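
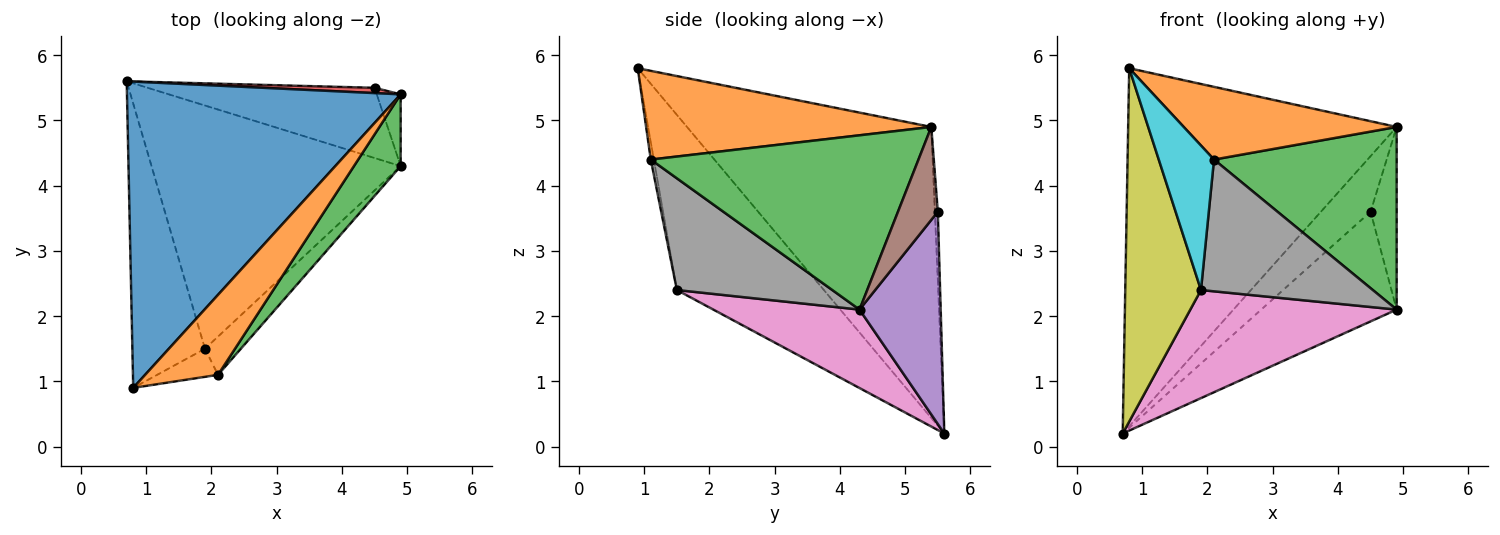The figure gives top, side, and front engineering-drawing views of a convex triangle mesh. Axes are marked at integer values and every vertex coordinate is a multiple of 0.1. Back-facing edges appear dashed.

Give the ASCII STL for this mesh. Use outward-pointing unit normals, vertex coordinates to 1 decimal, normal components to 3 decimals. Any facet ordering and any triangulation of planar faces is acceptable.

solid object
 facet normal -0.569 0.625 0.535
  outer loop
   vertex 0.8 0.9 5.8
   vertex 4.9 5.4 4.9
   vertex 0.7 5.6 0.2
  endloop
 endfacet
 facet normal 0.669 -0.500 0.550
  outer loop
   vertex 2.1 1.1 4.4
   vertex 4.9 5.4 4.9
   vertex 0.8 0.9 5.8
  endloop
 endfacet
 facet normal 0.806 -0.550 0.216
  outer loop
   vertex 4.9 4.3 2.1
   vertex 4.9 5.4 4.9
   vertex 2.1 1.1 4.4
  endloop
 endfacet
 facet normal -0.058 0.994 0.094
  outer loop
   vertex 4.5 5.5 3.6
   vertex 0.7 5.6 0.2
   vertex 4.9 5.4 4.9
  endloop
 endfacet
 facet normal 0.450 0.752 -0.481
  outer loop
   vertex 4.5 5.5 3.6
   vertex 4.9 4.3 2.1
   vertex 0.7 5.6 0.2
  endloop
 endfacet
 facet normal 0.818 0.536 -0.210
  outer loop
   vertex 4.5 5.5 3.6
   vertex 4.9 5.4 4.9
   vertex 4.9 4.3 2.1
  endloop
 endfacet
 facet normal 0.276 -0.390 -0.878
  outer loop
   vertex 1.9 1.5 2.4
   vertex 0.7 5.6 0.2
   vertex 4.9 4.3 2.1
  endloop
 endfacet
 facet normal 0.656 -0.725 -0.211
  outer loop
   vertex 1.9 1.5 2.4
   vertex 4.9 4.3 2.1
   vertex 2.1 1.1 4.4
  endloop
 endfacet
 facet normal -0.834 -0.430 -0.346
  outer loop
   vertex 1.9 1.5 2.4
   vertex 0.8 0.9 5.8
   vertex 0.7 5.6 0.2
  endloop
 endfacet
 facet normal -0.054 -0.980 -0.191
  outer loop
   vertex 1.9 1.5 2.4
   vertex 2.1 1.1 4.4
   vertex 0.8 0.9 5.8
  endloop
 endfacet
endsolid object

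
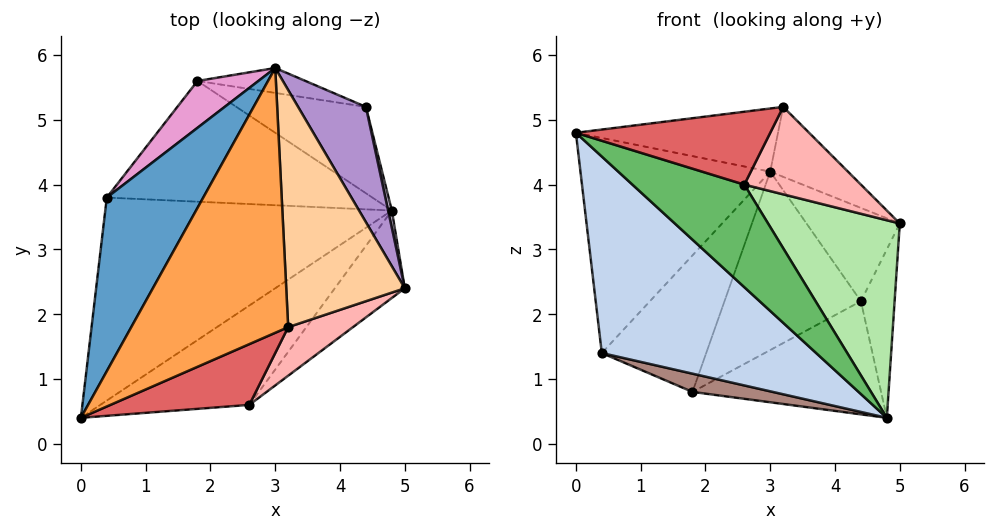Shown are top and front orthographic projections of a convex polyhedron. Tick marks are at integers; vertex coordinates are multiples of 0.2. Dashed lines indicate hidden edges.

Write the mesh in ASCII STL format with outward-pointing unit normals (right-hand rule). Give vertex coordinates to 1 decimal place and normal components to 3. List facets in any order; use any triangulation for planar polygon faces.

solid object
 facet normal -0.787 0.480 0.388
  outer loop
   vertex 0.4 3.8 1.4
   vertex 0.0 0.4 4.8
   vertex 3.0 5.8 4.2
  endloop
 endfacet
 facet normal -0.191 -0.683 -0.705
  outer loop
   vertex 0.4 3.8 1.4
   vertex 4.8 3.6 0.4
   vertex 0.0 0.4 4.8
  endloop
 endfacet
 facet normal -0.218 0.226 0.949
  outer loop
   vertex 3.2 1.8 5.2
   vertex 3.0 5.8 4.2
   vertex 0.0 0.4 4.8
  endloop
 endfacet
 facet normal 0.654 0.214 0.725
  outer loop
   vertex 3.2 1.8 5.2
   vertex 5.0 2.4 3.4
   vertex 3.0 5.8 4.2
  endloop
 endfacet
 facet normal -0.157 -0.709 -0.687
  outer loop
   vertex 2.6 0.6 4.0
   vertex 0.0 0.4 4.8
   vertex 4.8 3.6 0.4
  endloop
 endfacet
 facet normal 0.505 -0.789 -0.349
  outer loop
   vertex 2.6 0.6 4.0
   vertex 4.8 3.6 0.4
   vertex 5.0 2.4 3.4
  endloop
 endfacet
 facet normal 0.248 -0.744 0.620
  outer loop
   vertex 2.6 0.6 4.0
   vertex 3.2 1.8 5.2
   vertex 0.0 0.4 4.8
  endloop
 endfacet
 facet normal 0.614 -0.690 0.383
  outer loop
   vertex 2.6 0.6 4.0
   vertex 5.0 2.4 3.4
   vertex 3.2 1.8 5.2
  endloop
 endfacet
 facet normal 0.810 0.369 0.456
  outer loop
   vertex 4.4 5.2 2.2
   vertex 3.0 5.8 4.2
   vertex 5.0 2.4 3.4
  endloop
 endfacet
 facet normal 0.976 0.219 0.022
  outer loop
   vertex 4.4 5.2 2.2
   vertex 5.0 2.4 3.4
   vertex 4.8 3.6 0.4
  endloop
 endfacet
 facet normal -0.226 -0.146 -0.963
  outer loop
   vertex 1.8 5.6 0.8
   vertex 4.8 3.6 0.4
   vertex 0.4 3.8 1.4
  endloop
 endfacet
 facet normal 0.410 0.725 -0.554
  outer loop
   vertex 1.8 5.6 0.8
   vertex 4.4 5.2 2.2
   vertex 4.8 3.6 0.4
  endloop
 endfacet
 facet normal -0.733 0.644 0.221
  outer loop
   vertex 1.8 5.6 0.8
   vertex 0.4 3.8 1.4
   vertex 3.0 5.8 4.2
  endloop
 endfacet
 facet normal 0.221 0.966 -0.135
  outer loop
   vertex 1.8 5.6 0.8
   vertex 3.0 5.8 4.2
   vertex 4.4 5.2 2.2
  endloop
 endfacet
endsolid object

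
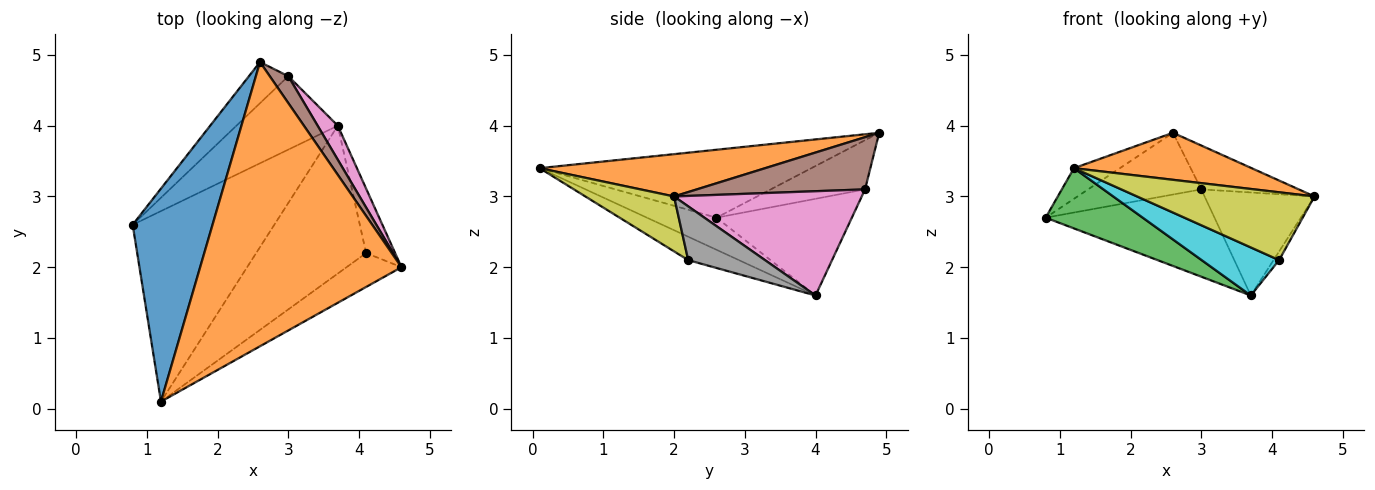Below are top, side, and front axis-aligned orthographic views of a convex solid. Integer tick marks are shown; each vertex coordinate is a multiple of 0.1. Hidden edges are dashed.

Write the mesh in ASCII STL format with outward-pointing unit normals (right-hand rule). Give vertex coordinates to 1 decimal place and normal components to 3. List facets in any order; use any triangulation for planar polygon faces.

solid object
 facet normal -0.644 0.109 0.757
  outer loop
   vertex 1.2 0.1 3.4
   vertex 2.6 4.9 3.9
   vertex 0.8 2.6 2.7
  endloop
 endfacet
 facet normal 0.203 -0.160 0.966
  outer loop
   vertex 1.2 0.1 3.4
   vertex 4.6 2.0 3.0
   vertex 2.6 4.9 3.9
  endloop
 endfacet
 facet normal -0.211 -0.295 -0.932
  outer loop
   vertex 1.2 0.1 3.4
   vertex 0.8 2.6 2.7
   vertex 3.7 4.0 1.6
  endloop
 endfacet
 facet normal -0.570 0.684 -0.456
  outer loop
   vertex 3.0 4.7 3.1
   vertex 0.8 2.6 2.7
   vertex 2.6 4.9 3.9
  endloop
 endfacet
 facet normal -0.523 0.652 -0.549
  outer loop
   vertex 3.0 4.7 3.1
   vertex 3.7 4.0 1.6
   vertex 0.8 2.6 2.7
  endloop
 endfacet
 facet normal 0.827 0.479 0.294
  outer loop
   vertex 3.0 4.7 3.1
   vertex 2.6 4.9 3.9
   vertex 4.6 2.0 3.0
  endloop
 endfacet
 facet normal 0.851 0.498 0.165
  outer loop
   vertex 3.0 4.7 3.1
   vertex 4.6 2.0 3.0
   vertex 3.7 4.0 1.6
  endloop
 endfacet
 facet normal 0.878 0.064 -0.474
  outer loop
   vertex 4.1 2.2 2.1
   vertex 3.7 4.0 1.6
   vertex 4.6 2.0 3.0
  endloop
 endfacet
 facet normal 0.408 -0.816 -0.408
  outer loop
   vertex 4.1 2.2 2.1
   vertex 4.6 2.0 3.0
   vertex 1.2 0.1 3.4
  endloop
 endfacet
 facet normal -0.198 -0.303 -0.932
  outer loop
   vertex 4.1 2.2 2.1
   vertex 1.2 0.1 3.4
   vertex 3.7 4.0 1.6
  endloop
 endfacet
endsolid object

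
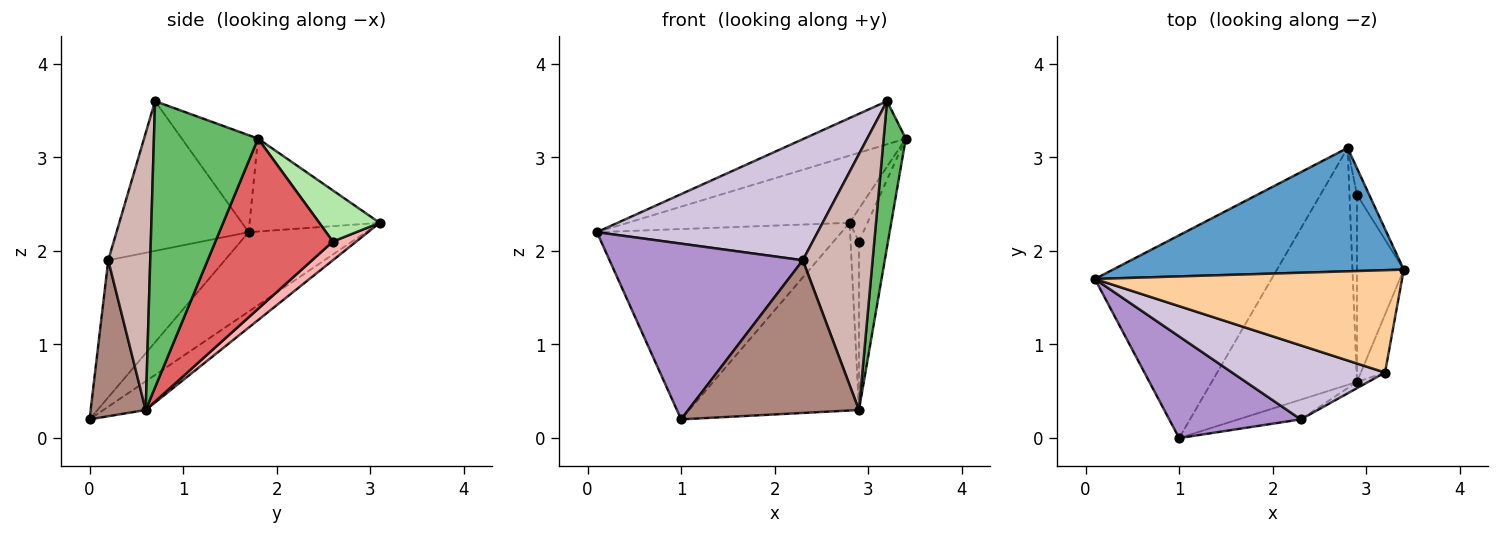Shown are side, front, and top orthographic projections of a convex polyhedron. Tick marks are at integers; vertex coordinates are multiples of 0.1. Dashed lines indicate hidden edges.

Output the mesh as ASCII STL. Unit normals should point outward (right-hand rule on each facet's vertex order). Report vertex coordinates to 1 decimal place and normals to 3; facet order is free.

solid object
 facet normal -0.270 0.461 0.845
  outer loop
   vertex 2.8 3.1 2.3
   vertex 0.1 1.7 2.2
   vertex 3.4 1.8 3.2
  endloop
 endfacet
 facet normal -0.312 0.650 -0.693
  outer loop
   vertex 2.8 3.1 2.3
   vertex 1.0 0.0 0.2
   vertex 0.1 1.7 2.2
  endloop
 endfacet
 facet normal -0.153 0.614 -0.775
  outer loop
   vertex 2.9 0.6 0.3
   vertex 1.0 0.0 0.2
   vertex 2.8 3.1 2.3
  endloop
 endfacet
 facet normal -0.279 0.373 0.885
  outer loop
   vertex 3.2 0.7 3.6
   vertex 3.4 1.8 3.2
   vertex 0.1 1.7 2.2
  endloop
 endfacet
 facet normal 0.975 -0.207 -0.082
  outer loop
   vertex 3.2 0.7 3.6
   vertex 2.9 0.6 0.3
   vertex 3.4 1.8 3.2
  endloop
 endfacet
 facet normal 0.935 0.276 -0.224
  outer loop
   vertex 2.9 2.6 2.1
   vertex 2.8 3.1 2.3
   vertex 3.4 1.8 3.2
  endloop
 endfacet
 facet normal 0.938 0.232 -0.258
  outer loop
   vertex 2.9 2.6 2.1
   vertex 3.4 1.8 3.2
   vertex 2.9 0.6 0.3
  endloop
 endfacet
 facet normal 0.881 0.317 -0.352
  outer loop
   vertex 2.9 2.6 2.1
   vertex 2.9 0.6 0.3
   vertex 2.8 3.1 2.3
  endloop
 endfacet
 facet normal -0.463 -0.767 0.444
  outer loop
   vertex 2.3 0.2 1.9
   vertex 0.1 1.7 2.2
   vertex 1.0 0.0 0.2
  endloop
 endfacet
 facet normal -0.455 -0.760 0.464
  outer loop
   vertex 2.3 0.2 1.9
   vertex 3.2 0.7 3.6
   vertex 0.1 1.7 2.2
  endloop
 endfacet
 facet normal 0.305 -0.945 -0.122
  outer loop
   vertex 2.3 0.2 1.9
   vertex 1.0 0.0 0.2
   vertex 2.9 0.6 0.3
  endloop
 endfacet
 facet normal 0.515 -0.857 -0.021
  outer loop
   vertex 2.3 0.2 1.9
   vertex 2.9 0.6 0.3
   vertex 3.2 0.7 3.6
  endloop
 endfacet
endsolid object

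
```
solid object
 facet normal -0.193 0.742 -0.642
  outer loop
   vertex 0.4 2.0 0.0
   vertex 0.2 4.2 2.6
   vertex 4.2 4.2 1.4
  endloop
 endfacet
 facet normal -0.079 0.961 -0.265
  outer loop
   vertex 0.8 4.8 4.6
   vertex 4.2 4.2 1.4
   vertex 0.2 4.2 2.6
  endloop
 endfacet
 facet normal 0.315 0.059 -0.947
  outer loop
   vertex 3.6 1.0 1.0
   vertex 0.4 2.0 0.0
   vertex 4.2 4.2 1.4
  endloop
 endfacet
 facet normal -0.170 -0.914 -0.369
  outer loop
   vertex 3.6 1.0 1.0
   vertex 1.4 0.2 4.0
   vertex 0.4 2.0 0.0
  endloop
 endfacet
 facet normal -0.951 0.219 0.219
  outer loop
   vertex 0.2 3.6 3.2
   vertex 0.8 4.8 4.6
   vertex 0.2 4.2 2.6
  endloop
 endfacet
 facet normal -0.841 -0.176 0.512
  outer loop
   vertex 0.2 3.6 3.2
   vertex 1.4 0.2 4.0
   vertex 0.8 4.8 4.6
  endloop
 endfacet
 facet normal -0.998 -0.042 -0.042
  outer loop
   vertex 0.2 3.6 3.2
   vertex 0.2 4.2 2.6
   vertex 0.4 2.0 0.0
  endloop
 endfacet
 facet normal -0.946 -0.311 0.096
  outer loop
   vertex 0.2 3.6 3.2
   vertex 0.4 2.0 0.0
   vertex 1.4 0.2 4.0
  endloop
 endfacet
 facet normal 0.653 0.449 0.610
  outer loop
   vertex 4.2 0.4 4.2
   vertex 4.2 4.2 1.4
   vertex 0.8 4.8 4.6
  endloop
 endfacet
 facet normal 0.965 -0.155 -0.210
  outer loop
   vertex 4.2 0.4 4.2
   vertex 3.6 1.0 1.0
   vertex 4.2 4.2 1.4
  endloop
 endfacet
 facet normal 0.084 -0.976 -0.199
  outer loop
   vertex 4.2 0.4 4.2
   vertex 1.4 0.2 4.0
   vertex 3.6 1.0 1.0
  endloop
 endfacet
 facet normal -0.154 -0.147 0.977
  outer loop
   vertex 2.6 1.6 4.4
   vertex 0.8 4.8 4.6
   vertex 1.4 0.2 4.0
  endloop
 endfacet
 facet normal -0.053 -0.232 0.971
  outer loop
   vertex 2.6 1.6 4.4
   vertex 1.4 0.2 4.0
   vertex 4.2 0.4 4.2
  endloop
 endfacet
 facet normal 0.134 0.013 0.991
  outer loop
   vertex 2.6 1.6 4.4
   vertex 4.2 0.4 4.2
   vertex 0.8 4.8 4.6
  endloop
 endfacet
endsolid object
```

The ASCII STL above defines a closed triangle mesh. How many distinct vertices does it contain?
9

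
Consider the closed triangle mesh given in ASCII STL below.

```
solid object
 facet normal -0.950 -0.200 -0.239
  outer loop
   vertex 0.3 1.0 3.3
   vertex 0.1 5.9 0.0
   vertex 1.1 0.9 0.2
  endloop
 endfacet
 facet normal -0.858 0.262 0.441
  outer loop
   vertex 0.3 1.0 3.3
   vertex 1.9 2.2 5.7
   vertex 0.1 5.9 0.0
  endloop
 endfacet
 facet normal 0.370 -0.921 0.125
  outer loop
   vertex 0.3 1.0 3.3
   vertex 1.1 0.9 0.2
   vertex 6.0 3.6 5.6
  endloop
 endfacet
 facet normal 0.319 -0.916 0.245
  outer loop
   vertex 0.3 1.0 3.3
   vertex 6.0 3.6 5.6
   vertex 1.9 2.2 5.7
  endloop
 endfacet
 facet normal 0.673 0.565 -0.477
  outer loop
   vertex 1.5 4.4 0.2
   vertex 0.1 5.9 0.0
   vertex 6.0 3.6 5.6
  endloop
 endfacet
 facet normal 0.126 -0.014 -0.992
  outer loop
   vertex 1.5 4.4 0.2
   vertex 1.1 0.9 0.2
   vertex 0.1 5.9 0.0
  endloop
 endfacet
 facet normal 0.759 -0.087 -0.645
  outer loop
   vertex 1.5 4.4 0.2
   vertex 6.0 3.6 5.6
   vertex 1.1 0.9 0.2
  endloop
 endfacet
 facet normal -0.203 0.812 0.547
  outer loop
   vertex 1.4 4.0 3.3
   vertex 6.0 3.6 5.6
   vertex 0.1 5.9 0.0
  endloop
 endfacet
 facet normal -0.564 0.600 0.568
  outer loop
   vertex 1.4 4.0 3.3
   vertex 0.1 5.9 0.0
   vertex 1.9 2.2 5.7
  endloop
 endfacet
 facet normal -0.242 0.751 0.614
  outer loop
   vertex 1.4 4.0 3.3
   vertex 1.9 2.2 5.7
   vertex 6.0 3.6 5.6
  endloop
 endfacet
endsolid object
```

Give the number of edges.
15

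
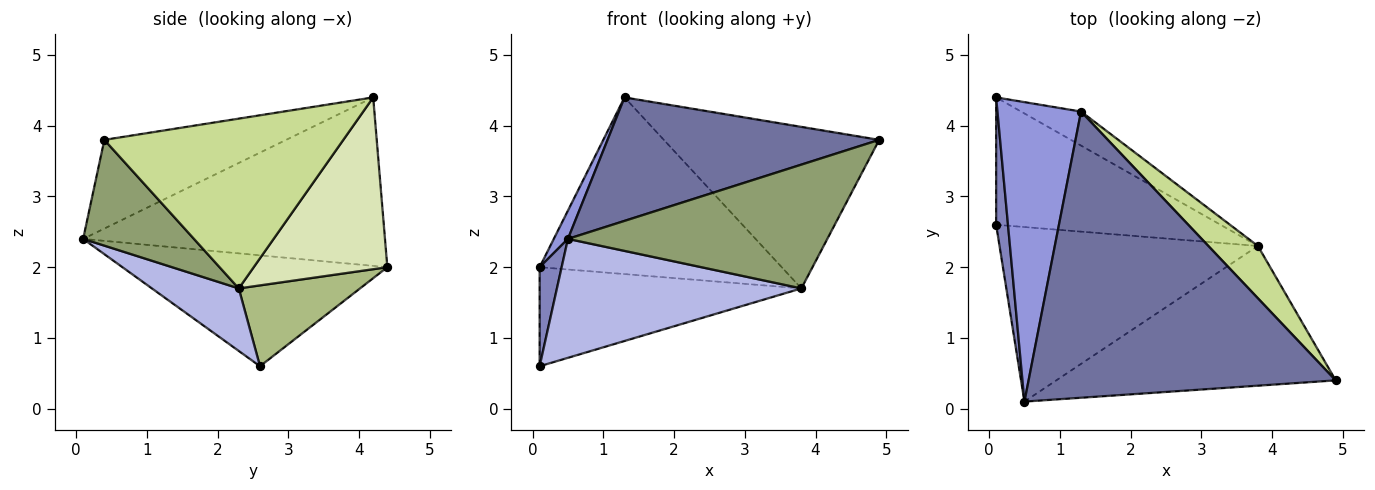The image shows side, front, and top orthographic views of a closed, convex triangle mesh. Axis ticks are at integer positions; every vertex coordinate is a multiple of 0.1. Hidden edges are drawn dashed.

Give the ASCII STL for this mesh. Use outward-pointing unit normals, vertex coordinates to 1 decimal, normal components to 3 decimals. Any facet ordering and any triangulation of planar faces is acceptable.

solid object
 facet normal -0.256 -0.383 0.888
  outer loop
   vertex 1.3 4.2 4.4
   vertex 0.5 0.1 2.4
   vertex 4.9 0.4 3.8
  endloop
 endfacet
 facet normal -0.991 -0.082 0.106
  outer loop
   vertex 0.1 4.4 2.0
   vertex 0.1 2.6 0.6
   vertex 0.5 0.1 2.4
  endloop
 endfacet
 facet normal -0.895 -0.042 0.444
  outer loop
   vertex 0.1 4.4 2.0
   vertex 0.5 0.1 2.4
   vertex 1.3 4.2 4.4
  endloop
 endfacet
 facet normal 0.196 -0.552 -0.810
  outer loop
   vertex 3.8 2.3 1.7
   vertex 0.5 0.1 2.4
   vertex 0.1 2.6 0.6
  endloop
 endfacet
 facet normal 0.273 -0.638 -0.720
  outer loop
   vertex 3.8 2.3 1.7
   vertex 4.9 0.4 3.8
   vertex 0.5 0.1 2.4
  endloop
 endfacet
 facet normal 0.274 0.591 -0.759
  outer loop
   vertex 3.8 2.3 1.7
   vertex 0.1 2.6 0.6
   vertex 0.1 4.4 2.0
  endloop
 endfacet
 facet normal 0.726 0.654 0.212
  outer loop
   vertex 3.8 2.3 1.7
   vertex 1.3 4.2 4.4
   vertex 4.9 0.4 3.8
  endloop
 endfacet
 facet normal 0.476 0.863 -0.166
  outer loop
   vertex 3.8 2.3 1.7
   vertex 0.1 4.4 2.0
   vertex 1.3 4.2 4.4
  endloop
 endfacet
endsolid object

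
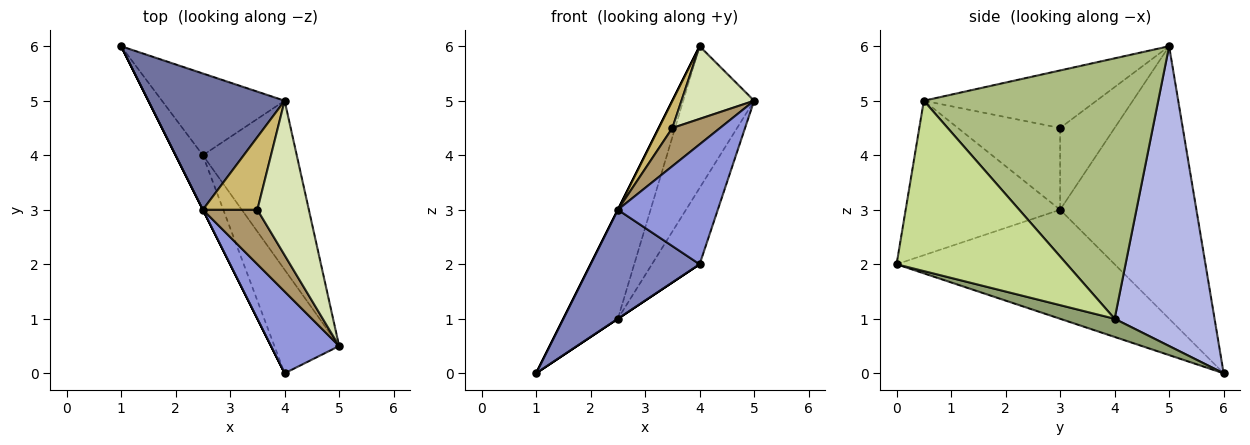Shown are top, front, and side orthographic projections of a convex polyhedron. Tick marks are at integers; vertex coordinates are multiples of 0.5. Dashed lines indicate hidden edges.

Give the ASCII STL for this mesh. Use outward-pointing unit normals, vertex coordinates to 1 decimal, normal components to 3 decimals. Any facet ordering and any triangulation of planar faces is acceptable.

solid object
 facet normal -0.894 0.000 0.447
  outer loop
   vertex 2.5 3.0 3.0
   vertex 4.0 5.0 6.0
   vertex 1.0 6.0 0.0
  endloop
 endfacet
 facet normal -0.894 -0.447 0.000
  outer loop
   vertex 2.5 3.0 3.0
   vertex 1.0 6.0 0.0
   vertex 4.0 0.0 2.0
  endloop
 endfacet
 facet normal -0.787 -0.509 0.347
  outer loop
   vertex 2.5 3.0 3.0
   vertex 4.0 0.0 2.0
   vertex 5.0 0.5 5.0
  endloop
 endfacet
 facet normal 0.826 0.451 -0.338
  outer loop
   vertex 2.5 4.0 1.0
   vertex 1.0 6.0 0.0
   vertex 4.0 5.0 6.0
  endloop
 endfacet
 facet normal 0.555 0.000 -0.832
  outer loop
   vertex 2.5 4.0 1.0
   vertex 4.0 0.0 2.0
   vertex 1.0 6.0 0.0
  endloop
 endfacet
 facet normal 0.905 0.274 -0.326
  outer loop
   vertex 2.5 4.0 1.0
   vertex 4.0 5.0 6.0
   vertex 5.0 0.5 5.0
  endloop
 endfacet
 facet normal 0.904 0.253 -0.344
  outer loop
   vertex 2.5 4.0 1.0
   vertex 5.0 0.5 5.0
   vertex 4.0 0.0 2.0
  endloop
 endfacet
 facet normal -0.711 -0.299 0.636
  outer loop
   vertex 3.5 3.0 4.5
   vertex 5.0 0.5 5.0
   vertex 4.0 5.0 6.0
  endloop
 endfacet
 facet normal -0.776 -0.362 0.517
  outer loop
   vertex 3.5 3.0 4.5
   vertex 2.5 3.0 3.0
   vertex 5.0 0.5 5.0
  endloop
 endfacet
 facet normal -0.815 -0.204 0.543
  outer loop
   vertex 3.5 3.0 4.5
   vertex 4.0 5.0 6.0
   vertex 2.5 3.0 3.0
  endloop
 endfacet
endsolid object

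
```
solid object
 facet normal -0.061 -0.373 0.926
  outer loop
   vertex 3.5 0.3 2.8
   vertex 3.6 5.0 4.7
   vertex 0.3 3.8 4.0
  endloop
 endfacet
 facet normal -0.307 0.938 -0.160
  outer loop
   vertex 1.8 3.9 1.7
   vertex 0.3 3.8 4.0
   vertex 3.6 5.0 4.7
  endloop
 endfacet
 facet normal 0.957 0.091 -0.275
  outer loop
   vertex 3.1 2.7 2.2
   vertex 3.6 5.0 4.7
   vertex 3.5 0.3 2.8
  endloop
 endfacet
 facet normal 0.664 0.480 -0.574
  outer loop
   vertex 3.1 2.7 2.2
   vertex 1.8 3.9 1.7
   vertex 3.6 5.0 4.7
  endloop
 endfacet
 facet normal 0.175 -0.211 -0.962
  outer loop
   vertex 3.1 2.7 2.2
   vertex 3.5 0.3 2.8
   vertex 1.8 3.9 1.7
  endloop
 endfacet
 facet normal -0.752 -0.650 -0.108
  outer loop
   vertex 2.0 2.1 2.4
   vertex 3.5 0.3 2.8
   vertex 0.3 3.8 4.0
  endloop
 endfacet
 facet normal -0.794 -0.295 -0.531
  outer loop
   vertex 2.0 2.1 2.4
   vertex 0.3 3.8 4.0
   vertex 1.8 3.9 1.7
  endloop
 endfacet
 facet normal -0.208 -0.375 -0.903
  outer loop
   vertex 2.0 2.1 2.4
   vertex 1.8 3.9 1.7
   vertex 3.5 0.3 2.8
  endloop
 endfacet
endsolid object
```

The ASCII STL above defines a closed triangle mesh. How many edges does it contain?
12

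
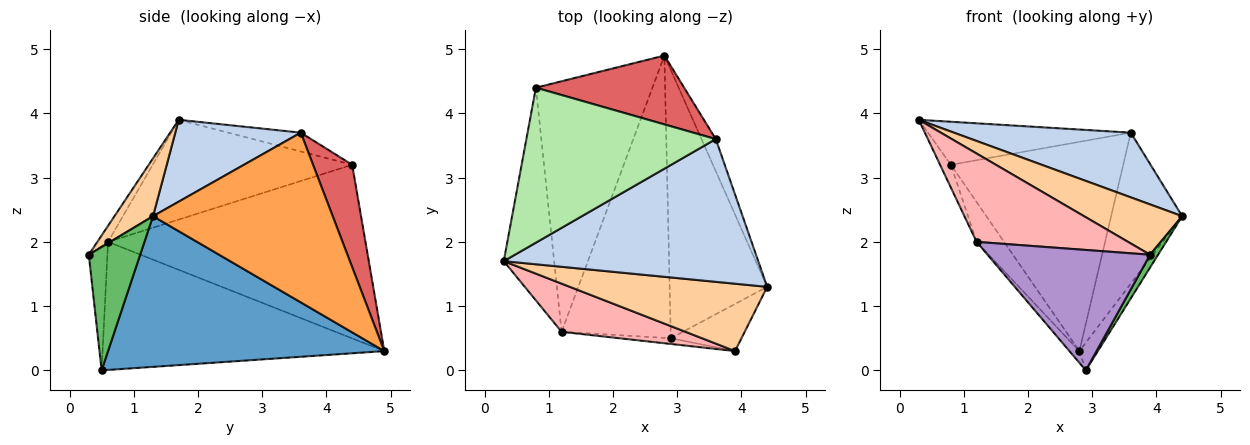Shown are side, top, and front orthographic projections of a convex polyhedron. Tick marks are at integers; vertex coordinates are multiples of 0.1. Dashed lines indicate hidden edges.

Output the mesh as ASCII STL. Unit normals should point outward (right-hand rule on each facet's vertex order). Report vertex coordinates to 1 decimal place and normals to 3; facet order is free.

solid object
 facet normal 0.838 0.056 -0.543
  outer loop
   vertex 2.9 0.5 0.0
   vertex 2.8 4.9 0.3
   vertex 4.4 1.3 2.4
  endloop
 endfacet
 facet normal 0.281 -0.396 0.874
  outer loop
   vertex 3.6 3.6 3.7
   vertex 0.3 1.7 3.9
   vertex 4.4 1.3 2.4
  endloop
 endfacet
 facet normal 0.927 0.367 -0.078
  outer loop
   vertex 3.6 3.6 3.7
   vertex 4.4 1.3 2.4
   vertex 2.8 4.9 0.3
  endloop
 endfacet
 facet normal 0.229 -0.582 0.780
  outer loop
   vertex 3.9 0.3 1.8
   vertex 4.4 1.3 2.4
   vertex 0.3 1.7 3.9
  endloop
 endfacet
 facet normal 0.860 -0.134 -0.493
  outer loop
   vertex 3.9 0.3 1.8
   vertex 2.9 0.5 0.0
   vertex 4.4 1.3 2.4
  endloop
 endfacet
 facet normal -0.095 0.266 0.959
  outer loop
   vertex 0.8 4.4 3.2
   vertex 0.3 1.7 3.9
   vertex 3.6 3.6 3.7
  endloop
 endfacet
 facet normal 0.211 0.929 0.305
  outer loop
   vertex 0.8 4.4 3.2
   vertex 3.6 3.6 3.7
   vertex 2.8 4.9 0.3
  endloop
 endfacet
 facet normal -0.062 -0.876 0.478
  outer loop
   vertex 1.2 0.6 2.0
   vertex 3.9 0.3 1.8
   vertex 0.3 1.7 3.9
  endloop
 endfacet
 facet normal -0.114 -0.992 -0.047
  outer loop
   vertex 1.2 0.6 2.0
   vertex 2.9 0.5 0.0
   vertex 3.9 0.3 1.8
  endloop
 endfacet
 facet normal -0.892 0.048 -0.450
  outer loop
   vertex 1.2 0.6 2.0
   vertex 0.3 1.7 3.9
   vertex 0.8 4.4 3.2
  endloop
 endfacet
 facet normal -0.761 0.027 -0.648
  outer loop
   vertex 1.2 0.6 2.0
   vertex 2.8 4.9 0.3
   vertex 2.9 0.5 0.0
  endloop
 endfacet
 facet normal -0.827 0.088 -0.555
  outer loop
   vertex 1.2 0.6 2.0
   vertex 0.8 4.4 3.2
   vertex 2.8 4.9 0.3
  endloop
 endfacet
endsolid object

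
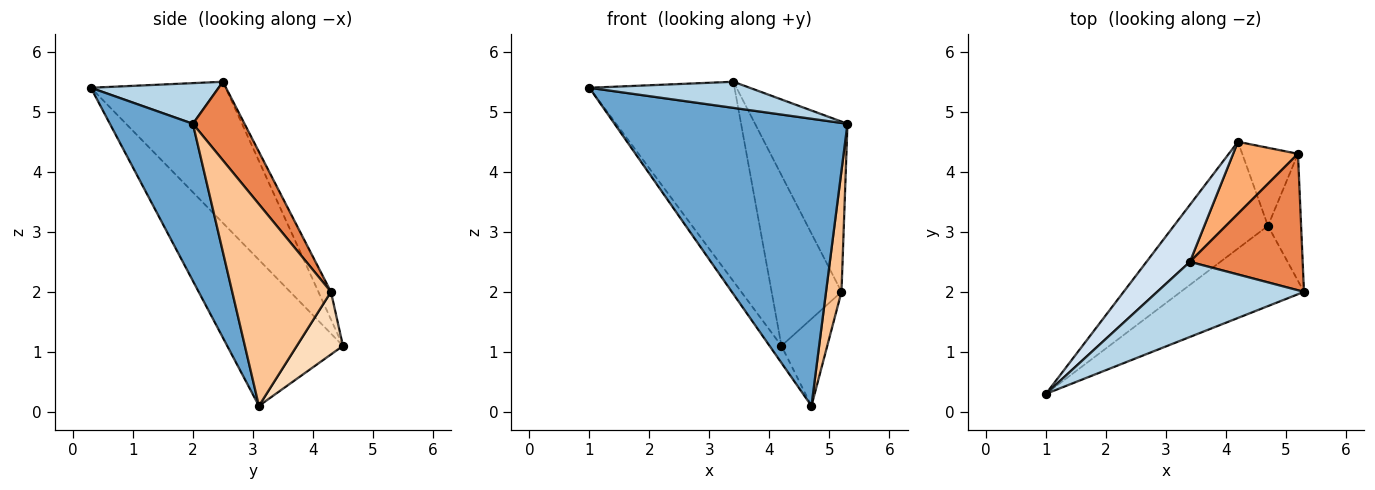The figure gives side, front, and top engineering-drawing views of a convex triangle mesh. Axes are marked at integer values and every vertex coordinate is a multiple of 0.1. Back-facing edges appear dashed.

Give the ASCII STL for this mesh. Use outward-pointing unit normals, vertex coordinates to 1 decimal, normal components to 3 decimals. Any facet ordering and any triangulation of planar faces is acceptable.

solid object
 facet normal 0.325 -0.911 -0.255
  outer loop
   vertex 4.7 3.1 0.1
   vertex 5.3 2.0 4.8
   vertex 1.0 0.3 5.4
  endloop
 endfacet
 facet normal -0.838 0.086 -0.539
  outer loop
   vertex 4.7 3.1 0.1
   vertex 1.0 0.3 5.4
   vertex 4.2 4.5 1.1
  endloop
 endfacet
 facet normal 0.253 -0.318 0.914
  outer loop
   vertex 3.4 2.5 5.5
   vertex 1.0 0.3 5.4
   vertex 5.3 2.0 4.8
  endloop
 endfacet
 facet normal -0.666 0.717 0.205
  outer loop
   vertex 3.4 2.5 5.5
   vertex 4.2 4.5 1.1
   vertex 1.0 0.3 5.4
  endloop
 endfacet
 facet normal 0.399 0.715 0.573
  outer loop
   vertex 5.2 4.3 2.0
   vertex 3.4 2.5 5.5
   vertex 5.3 2.0 4.8
  endloop
 endfacet
 facet normal -0.163 0.909 0.383
  outer loop
   vertex 5.2 4.3 2.0
   vertex 4.2 4.5 1.1
   vertex 3.4 2.5 5.5
  endloop
 endfacet
 facet normal 0.975 -0.153 -0.160
  outer loop
   vertex 5.2 4.3 2.0
   vertex 5.3 2.0 4.8
   vertex 4.7 3.1 0.1
  endloop
 endfacet
 facet normal 0.600 0.596 -0.534
  outer loop
   vertex 5.2 4.3 2.0
   vertex 4.7 3.1 0.1
   vertex 4.2 4.5 1.1
  endloop
 endfacet
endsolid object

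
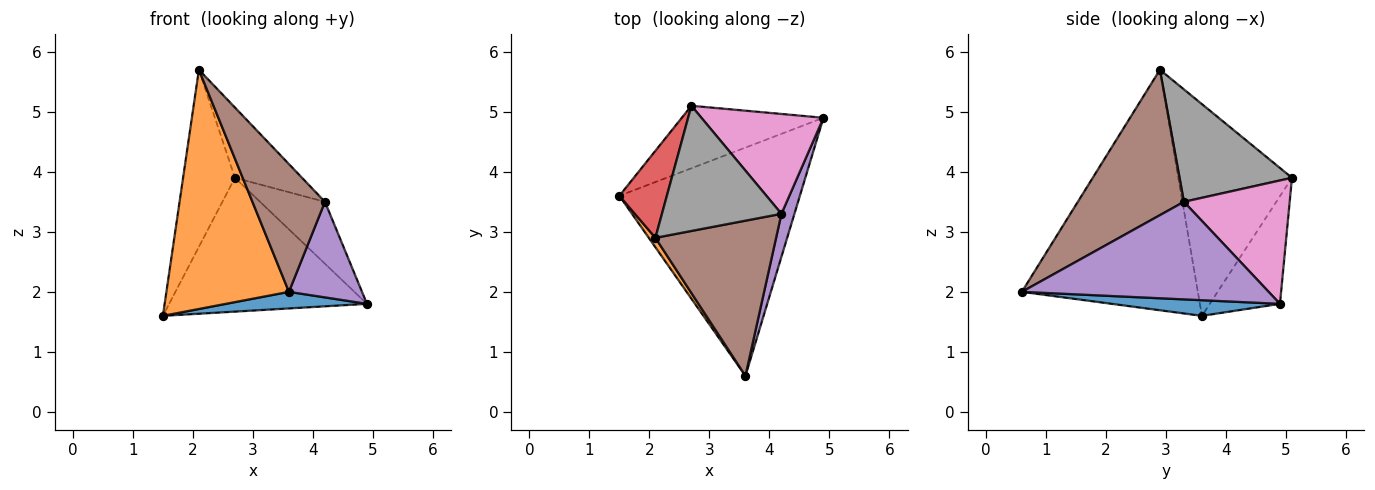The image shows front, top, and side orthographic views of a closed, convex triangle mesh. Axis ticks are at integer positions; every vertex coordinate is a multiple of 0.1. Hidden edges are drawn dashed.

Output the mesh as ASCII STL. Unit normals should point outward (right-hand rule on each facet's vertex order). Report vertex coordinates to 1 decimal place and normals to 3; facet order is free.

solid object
 facet normal 0.086 -0.072 -0.994
  outer loop
   vertex 3.6 0.6 2.0
   vertex 1.5 3.6 1.6
   vertex 4.9 4.9 1.8
  endloop
 endfacet
 facet normal -0.820 -0.571 0.023
  outer loop
   vertex 2.1 2.9 5.7
   vertex 1.5 3.6 1.6
   vertex 3.6 0.6 2.0
  endloop
 endfacet
 facet normal -0.306 0.863 -0.403
  outer loop
   vertex 2.7 5.1 3.9
   vertex 4.9 4.9 1.8
   vertex 1.5 3.6 1.6
  endloop
 endfacet
 facet normal -0.891 0.407 0.200
  outer loop
   vertex 2.7 5.1 3.9
   vertex 1.5 3.6 1.6
   vertex 2.1 2.9 5.7
  endloop
 endfacet
 facet normal 0.951 -0.282 0.127
  outer loop
   vertex 4.2 3.3 3.5
   vertex 3.6 0.6 2.0
   vertex 4.9 4.9 1.8
  endloop
 endfacet
 facet normal 0.681 -0.465 0.565
  outer loop
   vertex 4.2 3.3 3.5
   vertex 2.1 2.9 5.7
   vertex 3.6 0.6 2.0
  endloop
 endfacet
 facet normal 0.652 0.400 0.645
  outer loop
   vertex 4.2 3.3 3.5
   vertex 4.9 4.9 1.8
   vertex 2.7 5.1 3.9
  endloop
 endfacet
 facet normal 0.634 0.379 0.674
  outer loop
   vertex 4.2 3.3 3.5
   vertex 2.7 5.1 3.9
   vertex 2.1 2.9 5.7
  endloop
 endfacet
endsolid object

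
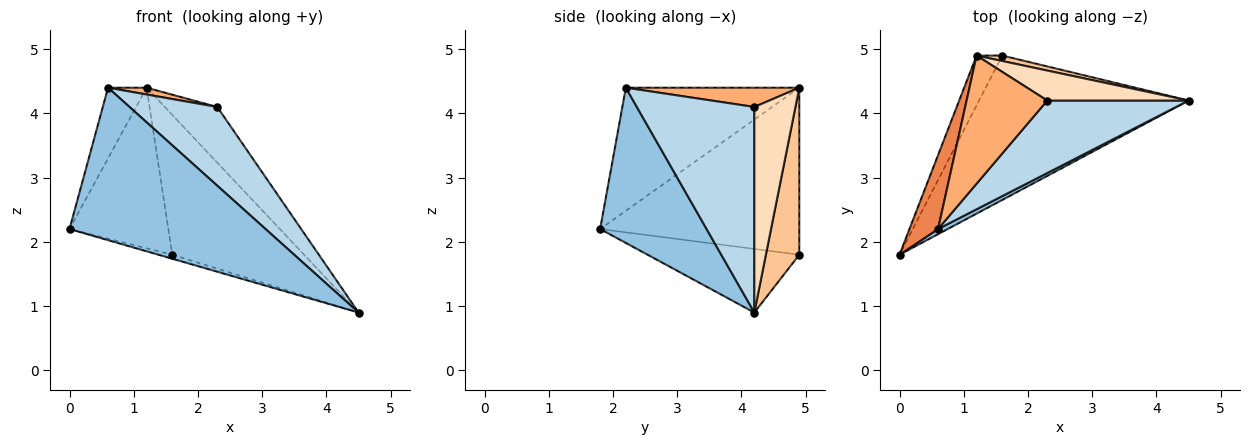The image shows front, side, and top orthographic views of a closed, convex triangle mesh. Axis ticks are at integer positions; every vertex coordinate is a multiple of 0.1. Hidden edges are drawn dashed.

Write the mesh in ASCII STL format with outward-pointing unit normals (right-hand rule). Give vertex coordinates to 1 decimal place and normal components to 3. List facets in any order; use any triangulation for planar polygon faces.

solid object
 facet normal -0.290 0.026 -0.957
  outer loop
   vertex 1.6 4.9 1.8
   vertex 4.5 4.2 0.9
   vertex 0.0 1.8 2.2
  endloop
 endfacet
 facet normal 0.477 -0.878 0.030
  outer loop
   vertex 0.6 2.2 4.4
   vertex 0.0 1.8 2.2
   vertex 4.5 4.2 0.9
  endloop
 endfacet
 facet normal 0.702 -0.524 0.482
  outer loop
   vertex 2.3 4.2 4.1
   vertex 0.6 2.2 4.4
   vertex 4.5 4.2 0.9
  endloop
 endfacet
 facet normal -0.887 0.440 -0.137
  outer loop
   vertex 1.2 4.9 4.4
   vertex 1.6 4.9 1.8
   vertex 0.0 1.8 2.2
  endloop
 endfacet
 facet normal -0.952 0.212 0.221
  outer loop
   vertex 1.2 4.9 4.4
   vertex 0.0 1.8 2.2
   vertex 0.6 2.2 4.4
  endloop
 endfacet
 facet normal 0.232 -0.052 0.971
  outer loop
   vertex 1.2 4.9 4.4
   vertex 0.6 2.2 4.4
   vertex 2.3 4.2 4.1
  endloop
 endfacet
 facet normal 0.246 0.969 0.038
  outer loop
   vertex 1.2 4.9 4.4
   vertex 4.5 4.2 0.9
   vertex 1.6 4.9 1.8
  endloop
 endfacet
 facet normal 0.568 0.725 0.390
  outer loop
   vertex 1.2 4.9 4.4
   vertex 2.3 4.2 4.1
   vertex 4.5 4.2 0.9
  endloop
 endfacet
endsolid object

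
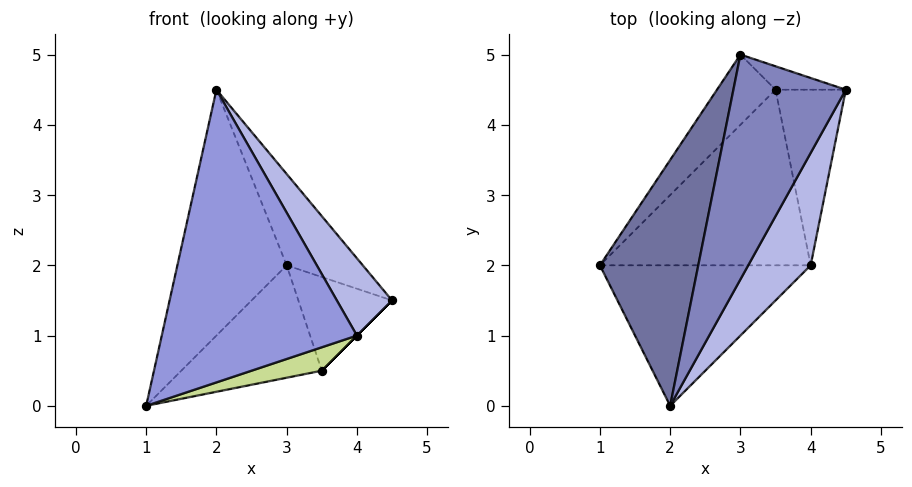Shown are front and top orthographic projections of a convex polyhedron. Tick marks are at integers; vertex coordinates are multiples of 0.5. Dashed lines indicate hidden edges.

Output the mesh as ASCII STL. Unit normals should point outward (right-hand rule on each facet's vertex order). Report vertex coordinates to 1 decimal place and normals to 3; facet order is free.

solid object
 facet normal -0.870 0.348 0.348
  outer loop
   vertex 3.0 5.0 2.0
   vertex 1.0 2.0 0.0
   vertex 2.0 0.0 4.5
  endloop
 endfacet
 facet normal 0.398 0.345 0.850
  outer loop
   vertex 3.0 5.0 2.0
   vertex 2.0 0.0 4.5
   vertex 4.5 4.5 1.5
  endloop
 endfacet
 facet normal 0.143 -0.892 -0.428
  outer loop
   vertex 4.0 2.0 1.0
   vertex 2.0 0.0 4.5
   vertex 1.0 2.0 0.0
  endloop
 endfacet
 facet normal 0.895 -0.252 0.367
  outer loop
   vertex 4.0 2.0 1.0
   vertex 4.5 4.5 1.5
   vertex 2.0 0.0 4.5
  endloop
 endfacet
 facet normal -0.596 0.681 -0.426
  outer loop
   vertex 3.5 4.5 0.5
   vertex 1.0 2.0 0.0
   vertex 3.0 5.0 2.0
  endloop
 endfacet
 facet normal 0.236 0.943 -0.236
  outer loop
   vertex 3.5 4.5 0.5
   vertex 3.0 5.0 2.0
   vertex 4.5 4.5 1.5
  endloop
 endfacet
 facet normal 0.314 -0.125 -0.941
  outer loop
   vertex 3.5 4.5 0.5
   vertex 4.0 2.0 1.0
   vertex 1.0 2.0 0.0
  endloop
 endfacet
 facet normal 0.707 0.000 -0.707
  outer loop
   vertex 3.5 4.5 0.5
   vertex 4.5 4.5 1.5
   vertex 4.0 2.0 1.0
  endloop
 endfacet
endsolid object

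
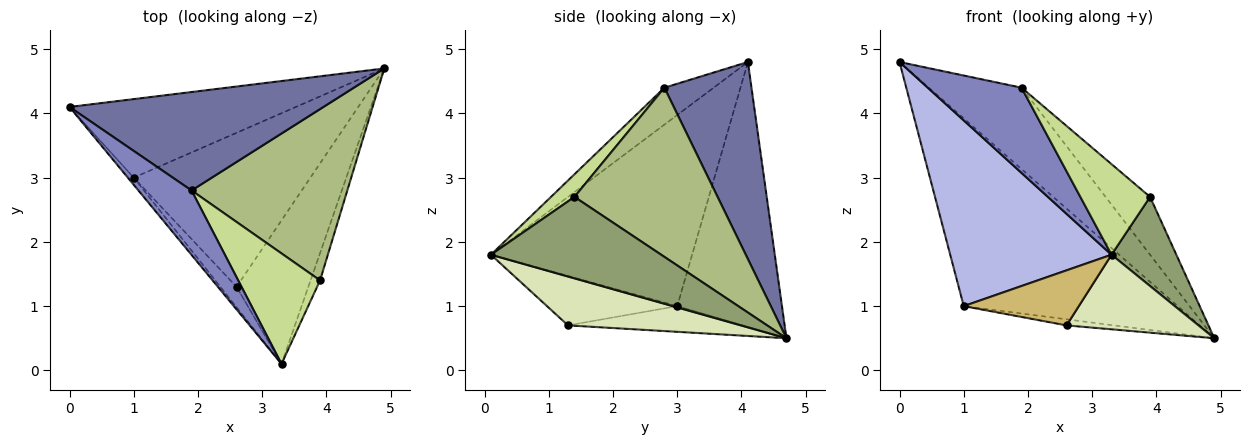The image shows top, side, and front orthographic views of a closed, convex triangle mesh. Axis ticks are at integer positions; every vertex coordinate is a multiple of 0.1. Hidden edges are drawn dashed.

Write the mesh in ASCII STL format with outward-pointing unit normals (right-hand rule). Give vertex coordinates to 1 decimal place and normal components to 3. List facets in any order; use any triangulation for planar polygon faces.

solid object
 facet normal 0.513 0.547 0.661
  outer loop
   vertex 1.9 2.8 4.4
   vertex 4.9 4.7 0.5
   vertex 0.0 4.1 4.8
  endloop
 endfacet
 facet normal -0.386 -0.736 0.556
  outer loop
   vertex 1.9 2.8 4.4
   vertex 0.0 4.1 4.8
   vertex 3.3 0.1 1.8
  endloop
 endfacet
 facet normal -0.412 0.841 -0.352
  outer loop
   vertex 1.0 3.0 1.0
   vertex 0.0 4.1 4.8
   vertex 4.9 4.7 0.5
  endloop
 endfacet
 facet normal -0.780 -0.625 -0.024
  outer loop
   vertex 1.0 3.0 1.0
   vertex 3.3 0.1 1.8
   vertex 0.0 4.1 4.8
  endloop
 endfacet
 facet normal 0.929 -0.354 -0.108
  outer loop
   vertex 3.9 1.4 2.7
   vertex 3.3 0.1 1.8
   vertex 4.9 4.7 0.5
  endloop
 endfacet
 facet normal 0.717 0.223 0.660
  outer loop
   vertex 3.9 1.4 2.7
   vertex 4.9 4.7 0.5
   vertex 1.9 2.8 4.4
  endloop
 endfacet
 facet normal 0.209 -0.620 0.756
  outer loop
   vertex 3.9 1.4 2.7
   vertex 1.9 2.8 4.4
   vertex 3.3 0.1 1.8
  endloop
 endfacet
 facet normal 0.517 -0.395 -0.760
  outer loop
   vertex 2.6 1.3 0.7
   vertex 4.9 4.7 0.5
   vertex 3.3 0.1 1.8
  endloop
 endfacet
 facet normal -0.144 0.039 -0.989
  outer loop
   vertex 2.6 1.3 0.7
   vertex 1.0 3.0 1.0
   vertex 4.9 4.7 0.5
  endloop
 endfacet
 facet normal -0.728 -0.643 -0.238
  outer loop
   vertex 2.6 1.3 0.7
   vertex 3.3 0.1 1.8
   vertex 1.0 3.0 1.0
  endloop
 endfacet
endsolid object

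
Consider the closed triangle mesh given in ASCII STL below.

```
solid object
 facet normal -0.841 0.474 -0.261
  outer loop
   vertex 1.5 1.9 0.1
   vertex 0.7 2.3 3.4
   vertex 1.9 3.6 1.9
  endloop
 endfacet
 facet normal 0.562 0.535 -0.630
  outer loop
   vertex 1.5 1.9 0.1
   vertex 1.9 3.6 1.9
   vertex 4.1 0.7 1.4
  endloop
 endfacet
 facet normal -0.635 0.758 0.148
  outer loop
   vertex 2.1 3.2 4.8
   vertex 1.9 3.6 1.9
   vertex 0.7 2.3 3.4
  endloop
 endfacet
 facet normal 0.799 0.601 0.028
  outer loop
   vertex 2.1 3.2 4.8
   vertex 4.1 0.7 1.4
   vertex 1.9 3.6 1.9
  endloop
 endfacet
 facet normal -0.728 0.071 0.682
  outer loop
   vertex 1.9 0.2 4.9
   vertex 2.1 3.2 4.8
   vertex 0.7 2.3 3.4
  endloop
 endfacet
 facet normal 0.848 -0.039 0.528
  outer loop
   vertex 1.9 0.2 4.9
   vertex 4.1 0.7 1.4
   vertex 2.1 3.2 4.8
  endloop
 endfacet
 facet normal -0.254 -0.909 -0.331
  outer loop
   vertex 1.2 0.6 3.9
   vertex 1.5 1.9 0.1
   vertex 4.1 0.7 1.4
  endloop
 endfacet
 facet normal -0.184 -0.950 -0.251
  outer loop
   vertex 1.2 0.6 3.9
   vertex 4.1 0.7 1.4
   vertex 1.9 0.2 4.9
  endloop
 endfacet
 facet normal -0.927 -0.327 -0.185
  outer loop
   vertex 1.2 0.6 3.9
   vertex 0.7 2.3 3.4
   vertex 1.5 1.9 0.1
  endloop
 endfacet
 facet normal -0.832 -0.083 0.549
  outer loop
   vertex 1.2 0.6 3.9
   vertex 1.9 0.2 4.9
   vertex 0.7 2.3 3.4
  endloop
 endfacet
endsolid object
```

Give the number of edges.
15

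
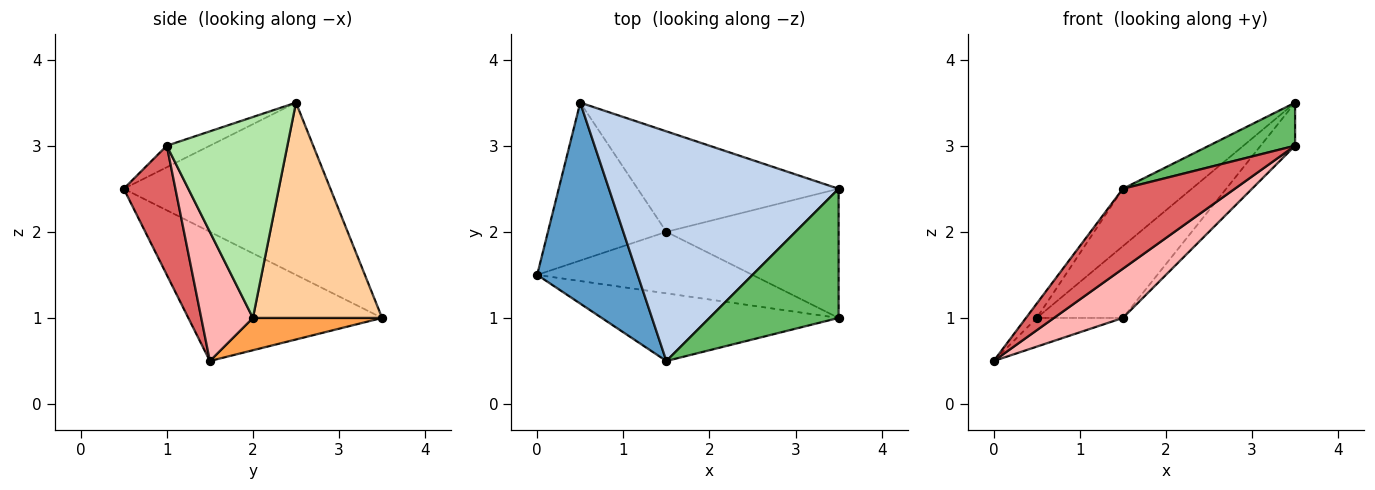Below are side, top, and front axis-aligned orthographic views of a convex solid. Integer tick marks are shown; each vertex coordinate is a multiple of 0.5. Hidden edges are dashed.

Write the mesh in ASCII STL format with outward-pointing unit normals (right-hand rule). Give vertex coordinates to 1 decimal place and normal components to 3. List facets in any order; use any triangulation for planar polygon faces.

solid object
 facet normal -0.789 0.044 0.613
  outer loop
   vertex 1.5 0.5 2.5
   vertex 0.5 3.5 1.0
   vertex 0.0 1.5 0.5
  endloop
 endfacet
 facet normal -0.588 0.196 0.784
  outer loop
   vertex 1.5 0.5 2.5
   vertex 3.5 2.5 3.5
   vertex 0.5 3.5 1.0
  endloop
 endfacet
 facet normal 0.259 0.173 -0.950
  outer loop
   vertex 1.5 2.0 1.0
   vertex 0.0 1.5 0.5
   vertex 0.5 3.5 1.0
  endloop
 endfacet
 facet normal 0.657 0.438 -0.613
  outer loop
   vertex 1.5 2.0 1.0
   vertex 0.5 3.5 1.0
   vertex 3.5 2.5 3.5
  endloop
 endfacet
 facet normal -0.156 -0.312 0.937
  outer loop
   vertex 3.5 1.0 3.0
   vertex 3.5 2.5 3.5
   vertex 1.5 0.5 2.5
  endloop
 endfacet
 facet normal 0.742 0.212 -0.636
  outer loop
   vertex 3.5 1.0 3.0
   vertex 1.5 2.0 1.0
   vertex 3.5 2.5 3.5
  endloop
 endfacet
 facet normal 0.332 -0.720 -0.609
  outer loop
   vertex 3.5 1.0 3.0
   vertex 1.5 0.5 2.5
   vertex 0.0 1.5 0.5
  endloop
 endfacet
 facet normal 0.424 -0.566 -0.707
  outer loop
   vertex 3.5 1.0 3.0
   vertex 0.0 1.5 0.5
   vertex 1.5 2.0 1.0
  endloop
 endfacet
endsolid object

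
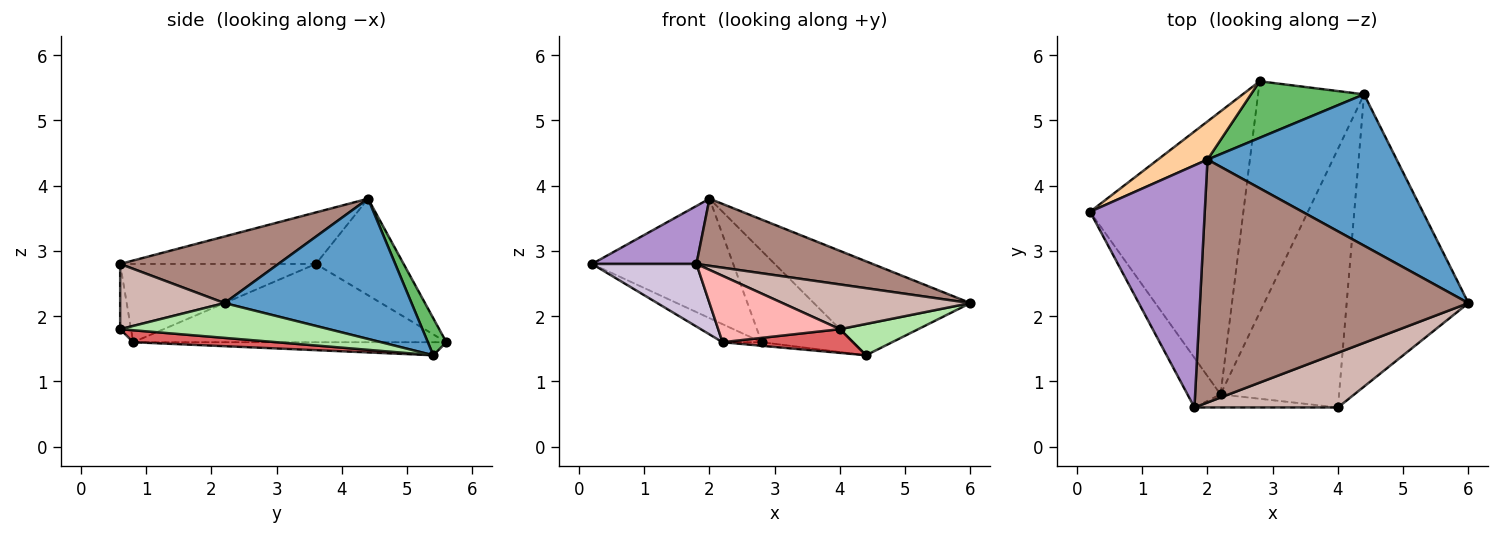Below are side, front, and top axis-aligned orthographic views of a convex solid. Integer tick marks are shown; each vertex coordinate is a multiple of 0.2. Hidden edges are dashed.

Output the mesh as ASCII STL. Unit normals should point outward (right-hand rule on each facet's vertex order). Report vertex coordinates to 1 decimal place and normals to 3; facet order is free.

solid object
 facet normal 0.533 0.446 0.719
  outer loop
   vertex 2.0 4.4 3.8
   vertex 6.0 2.2 2.2
   vertex 4.4 5.4 1.4
  endloop
 endfacet
 facet normal -0.454 0.057 -0.889
  outer loop
   vertex 2.8 5.6 1.6
   vertex 2.2 0.8 1.6
   vertex 0.2 3.6 2.8
  endloop
 endfacet
 facet normal -0.122 0.015 -0.992
  outer loop
   vertex 2.8 5.6 1.6
   vertex 4.4 5.4 1.4
   vertex 2.2 0.8 1.6
  endloop
 endfacet
 facet normal -0.510 0.820 0.262
  outer loop
   vertex 2.8 5.6 1.6
   vertex 0.2 3.6 2.8
   vertex 2.0 4.4 3.8
  endloop
 endfacet
 facet normal 0.170 0.838 0.519
  outer loop
   vertex 2.8 5.6 1.6
   vertex 2.0 4.4 3.8
   vertex 4.4 5.4 1.4
  endloop
 endfacet
 facet normal 0.273 -0.102 -0.956
  outer loop
   vertex 4.0 0.6 1.8
   vertex 4.4 5.4 1.4
   vertex 6.0 2.2 2.2
  endloop
 endfacet
 facet normal 0.100 -0.091 -0.991
  outer loop
   vertex 4.0 0.6 1.8
   vertex 2.2 0.8 1.6
   vertex 4.4 5.4 1.4
  endloop
 endfacet
 facet normal -0.087 -0.978 -0.192
  outer loop
   vertex 1.8 0.6 2.8
   vertex 2.2 0.8 1.6
   vertex 4.0 0.6 1.8
  endloop
 endfacet
 facet normal -0.400 -0.213 0.891
  outer loop
   vertex 1.8 0.6 2.8
   vertex 2.0 4.4 3.8
   vertex 0.2 3.6 2.8
  endloop
 endfacet
 facet normal -0.827 -0.441 -0.349
  outer loop
   vertex 1.8 0.6 2.8
   vertex 0.2 3.6 2.8
   vertex 2.2 0.8 1.6
  endloop
 endfacet
 facet normal 0.233 -0.259 0.937
  outer loop
   vertex 1.8 0.6 2.8
   vertex 6.0 2.2 2.2
   vertex 2.0 4.4 3.8
  endloop
 endfacet
 facet normal 0.332 -0.597 0.730
  outer loop
   vertex 1.8 0.6 2.8
   vertex 4.0 0.6 1.8
   vertex 6.0 2.2 2.2
  endloop
 endfacet
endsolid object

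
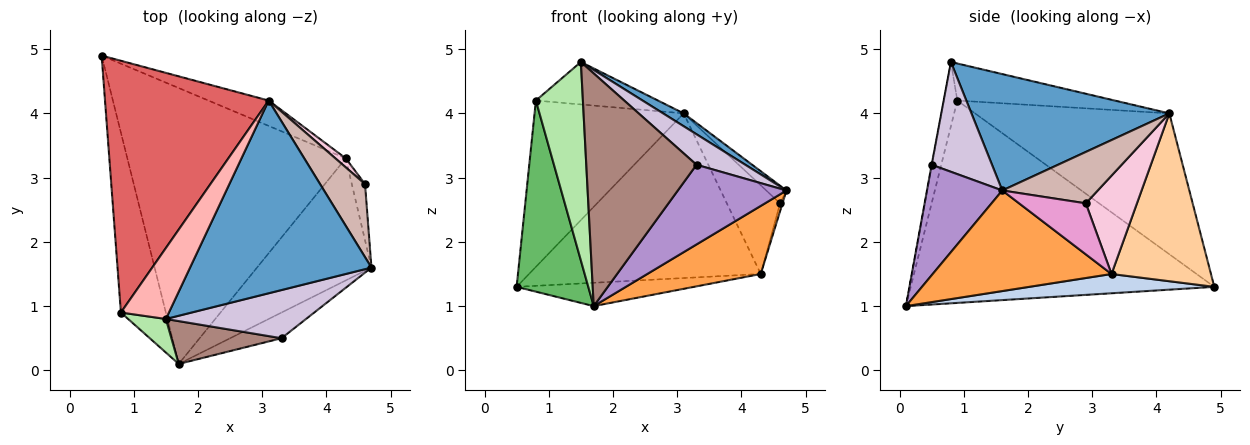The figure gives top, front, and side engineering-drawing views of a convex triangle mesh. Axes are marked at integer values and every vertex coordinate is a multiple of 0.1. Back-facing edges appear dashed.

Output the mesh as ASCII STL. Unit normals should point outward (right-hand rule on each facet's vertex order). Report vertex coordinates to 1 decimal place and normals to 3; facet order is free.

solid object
 facet normal 0.539 -0.056 0.840
  outer loop
   vertex 3.1 4.2 4.0
   vertex 1.5 0.8 4.8
   vertex 4.7 1.6 2.8
  endloop
 endfacet
 facet normal 0.088 0.084 -0.993
  outer loop
   vertex 4.3 3.3 1.5
   vertex 1.7 0.1 1.0
   vertex 0.5 4.9 1.3
  endloop
 endfacet
 facet normal 0.609 -0.386 -0.693
  outer loop
   vertex 4.3 3.3 1.5
   vertex 4.7 1.6 2.8
   vertex 1.7 0.1 1.0
  endloop
 endfacet
 facet normal 0.390 0.910 -0.140
  outer loop
   vertex 4.3 3.3 1.5
   vertex 0.5 4.9 1.3
   vertex 3.1 4.2 4.0
  endloop
 endfacet
 facet normal -0.951 -0.225 -0.211
  outer loop
   vertex 0.8 0.9 4.2
   vertex 0.5 4.9 1.3
   vertex 1.7 0.1 1.0
  endloop
 endfacet
 facet normal -0.273 -0.949 0.160
  outer loop
   vertex 0.8 0.9 4.2
   vertex 1.7 0.1 1.0
   vertex 1.5 0.8 4.8
  endloop
 endfacet
 facet normal -0.583 0.448 0.678
  outer loop
   vertex 0.8 0.9 4.2
   vertex 3.1 4.2 4.0
   vertex 0.5 4.9 1.3
  endloop
 endfacet
 facet normal -0.552 0.428 0.715
  outer loop
   vertex 0.8 0.9 4.2
   vertex 1.5 0.8 4.8
   vertex 3.1 4.2 4.0
  endloop
 endfacet
 facet normal 0.551 -0.794 -0.256
  outer loop
   vertex 3.3 0.5 3.2
   vertex 1.7 0.1 1.0
   vertex 4.7 1.6 2.8
  endloop
 endfacet
 facet normal 0.552 -0.446 0.705
  outer loop
   vertex 3.3 0.5 3.2
   vertex 4.7 1.6 2.8
   vertex 1.5 0.8 4.8
  endloop
 endfacet
 facet normal -0.003 -0.983 0.181
  outer loop
   vertex 3.3 0.5 3.2
   vertex 1.5 0.8 4.8
   vertex 1.7 0.1 1.0
  endloop
 endfacet
 facet normal 0.743 0.157 0.650
  outer loop
   vertex 4.6 2.9 2.6
   vertex 3.1 4.2 4.0
   vertex 4.7 1.6 2.8
  endloop
 endfacet
 facet normal 0.967 0.036 -0.251
  outer loop
   vertex 4.6 2.9 2.6
   vertex 4.7 1.6 2.8
   vertex 4.3 3.3 1.5
  endloop
 endfacet
 facet normal 0.691 0.719 0.073
  outer loop
   vertex 4.6 2.9 2.6
   vertex 4.3 3.3 1.5
   vertex 3.1 4.2 4.0
  endloop
 endfacet
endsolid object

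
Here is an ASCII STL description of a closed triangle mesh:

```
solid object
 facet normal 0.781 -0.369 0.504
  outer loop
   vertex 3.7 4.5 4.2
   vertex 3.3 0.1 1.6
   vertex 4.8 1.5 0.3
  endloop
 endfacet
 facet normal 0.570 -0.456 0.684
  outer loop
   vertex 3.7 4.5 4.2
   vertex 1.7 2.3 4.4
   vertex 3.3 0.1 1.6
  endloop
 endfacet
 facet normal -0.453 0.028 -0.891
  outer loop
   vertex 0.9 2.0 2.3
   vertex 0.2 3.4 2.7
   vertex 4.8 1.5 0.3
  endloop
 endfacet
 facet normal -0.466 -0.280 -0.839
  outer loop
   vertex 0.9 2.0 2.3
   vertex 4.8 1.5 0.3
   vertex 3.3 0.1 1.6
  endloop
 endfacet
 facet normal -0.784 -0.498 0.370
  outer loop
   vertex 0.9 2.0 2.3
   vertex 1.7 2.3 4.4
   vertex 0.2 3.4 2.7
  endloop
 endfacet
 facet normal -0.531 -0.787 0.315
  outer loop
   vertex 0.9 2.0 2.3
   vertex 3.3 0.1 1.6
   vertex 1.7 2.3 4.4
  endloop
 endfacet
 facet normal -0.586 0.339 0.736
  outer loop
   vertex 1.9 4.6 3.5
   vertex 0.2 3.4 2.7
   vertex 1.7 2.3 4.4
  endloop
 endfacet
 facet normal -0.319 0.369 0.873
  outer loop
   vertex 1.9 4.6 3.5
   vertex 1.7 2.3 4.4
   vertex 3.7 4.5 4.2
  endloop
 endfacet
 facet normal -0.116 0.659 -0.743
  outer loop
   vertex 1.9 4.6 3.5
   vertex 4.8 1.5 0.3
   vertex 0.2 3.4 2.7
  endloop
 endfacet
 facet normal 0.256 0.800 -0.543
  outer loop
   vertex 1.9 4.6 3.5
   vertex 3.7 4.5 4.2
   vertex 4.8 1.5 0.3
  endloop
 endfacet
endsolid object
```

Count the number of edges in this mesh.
15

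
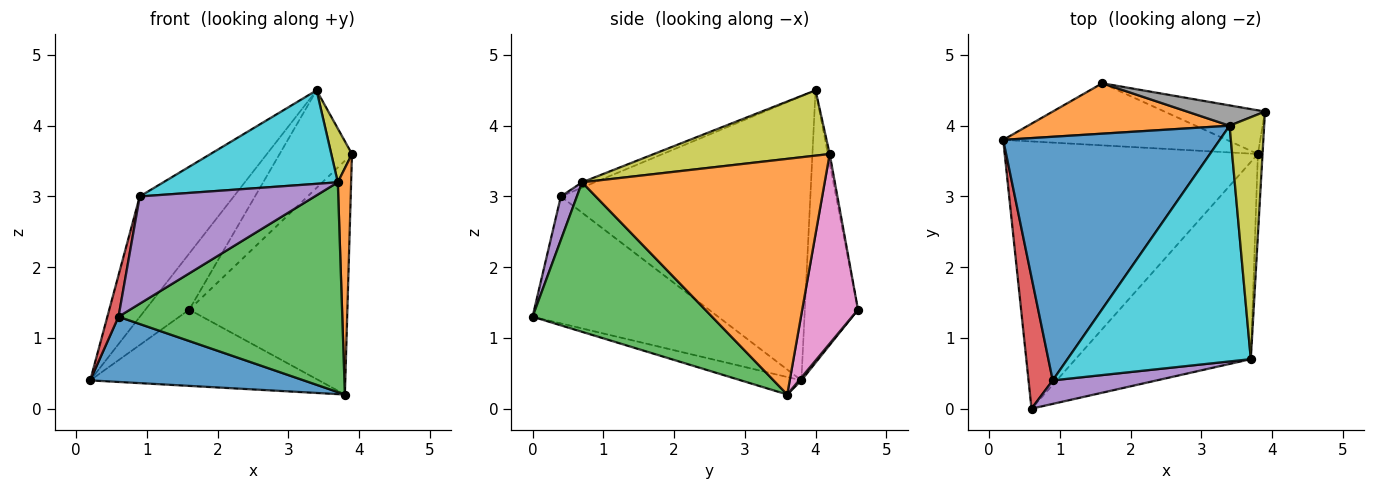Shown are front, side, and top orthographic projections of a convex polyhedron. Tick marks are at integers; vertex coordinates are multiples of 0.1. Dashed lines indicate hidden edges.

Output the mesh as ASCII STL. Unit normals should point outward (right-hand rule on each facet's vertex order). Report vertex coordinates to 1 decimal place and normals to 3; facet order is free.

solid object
 facet normal -0.067 -0.237 -0.969
  outer loop
   vertex 3.8 3.6 0.2
   vertex 0.6 0.0 1.3
   vertex 0.2 3.8 0.4
  endloop
 endfacet
 facet normal 0.998 -0.055 -0.020
  outer loop
   vertex 3.7 0.7 3.2
   vertex 3.8 3.6 0.2
   vertex 3.9 4.2 3.6
  endloop
 endfacet
 facet normal 0.504 -0.629 -0.591
  outer loop
   vertex 3.7 0.7 3.2
   vertex 0.6 0.0 1.3
   vertex 3.8 3.6 0.2
  endloop
 endfacet
 facet normal -0.981 -0.059 0.187
  outer loop
   vertex 0.9 0.4 3.0
   vertex 0.2 3.8 0.4
   vertex 0.6 0.0 1.3
  endloop
 endfacet
 facet normal 0.089 -0.973 0.213
  outer loop
   vertex 0.9 0.4 3.0
   vertex 0.6 0.0 1.3
   vertex 3.7 0.7 3.2
  endloop
 endfacet
 facet normal 0.008 0.775 -0.631
  outer loop
   vertex 1.6 4.6 1.4
   vertex 3.8 3.6 0.2
   vertex 0.2 3.8 0.4
  endloop
 endfacet
 facet normal 0.328 0.929 -0.174
  outer loop
   vertex 1.6 4.6 1.4
   vertex 3.9 4.2 3.6
   vertex 3.8 3.6 0.2
  endloop
 endfacet
 facet normal -0.025 0.979 0.204
  outer loop
   vertex 3.4 4.0 4.5
   vertex 3.9 4.2 3.6
   vertex 1.6 4.6 1.4
  endloop
 endfacet
 facet normal 0.879 -0.103 0.465
  outer loop
   vertex 3.4 4.0 4.5
   vertex 3.7 0.7 3.2
   vertex 3.9 4.2 3.6
  endloop
 endfacet
 facet normal -0.027 -0.369 0.929
  outer loop
   vertex 3.4 4.0 4.5
   vertex 0.9 0.4 3.0
   vertex 3.7 0.7 3.2
  endloop
 endfacet
 facet normal -0.762 0.287 0.581
  outer loop
   vertex 3.4 4.0 4.5
   vertex 0.2 3.8 0.4
   vertex 0.9 0.4 3.0
  endloop
 endfacet
 facet normal -0.670 0.552 0.496
  outer loop
   vertex 3.4 4.0 4.5
   vertex 1.6 4.6 1.4
   vertex 0.2 3.8 0.4
  endloop
 endfacet
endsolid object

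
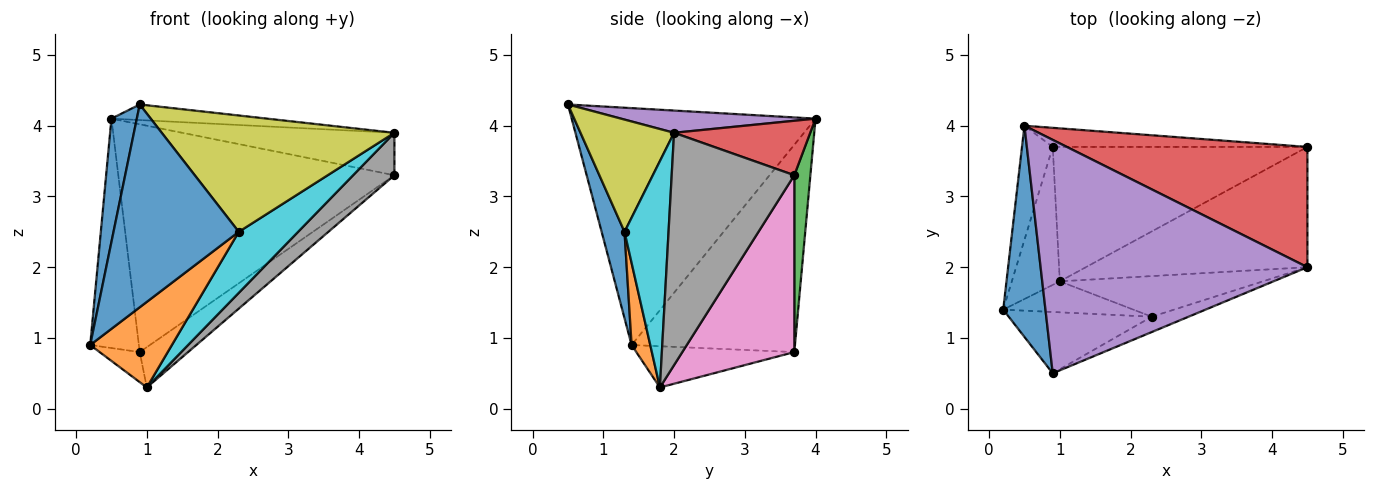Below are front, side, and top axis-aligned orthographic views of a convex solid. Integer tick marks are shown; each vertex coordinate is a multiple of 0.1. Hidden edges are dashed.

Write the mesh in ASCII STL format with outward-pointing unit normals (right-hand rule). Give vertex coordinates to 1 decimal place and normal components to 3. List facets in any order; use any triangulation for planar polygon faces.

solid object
 facet normal -0.979 -0.102 0.175
  outer loop
   vertex 0.9 0.5 4.3
   vertex 0.5 4.0 4.1
   vertex 0.2 1.4 0.9
  endloop
 endfacet
 facet normal -0.949 0.283 -0.141
  outer loop
   vertex 0.9 3.7 0.8
   vertex 0.2 1.4 0.9
   vertex 0.5 4.0 4.1
  endloop
 endfacet
 facet normal 0.058 0.995 -0.083
  outer loop
   vertex 0.9 3.7 0.8
   vertex 0.5 4.0 4.1
   vertex 4.5 3.7 3.3
  endloop
 endfacet
 facet normal 0.209 0.325 0.922
  outer loop
   vertex 4.5 2.0 3.9
   vertex 4.5 3.7 3.3
   vertex 0.5 4.0 4.1
  endloop
 endfacet
 facet normal 0.083 0.066 0.994
  outer loop
   vertex 4.5 2.0 3.9
   vertex 0.5 4.0 4.1
   vertex 0.9 0.5 4.3
  endloop
 endfacet
 facet normal -0.643 0.163 -0.748
  outer loop
   vertex 1.0 1.8 0.3
   vertex 0.2 1.4 0.9
   vertex 0.9 3.7 0.8
  endloop
 endfacet
 facet normal 0.554 0.239 -0.798
  outer loop
   vertex 1.0 1.8 0.3
   vertex 0.9 3.7 0.8
   vertex 4.5 3.7 3.3
  endloop
 endfacet
 facet normal 0.703 -0.237 -0.670
  outer loop
   vertex 1.0 1.8 0.3
   vertex 4.5 3.7 3.3
   vertex 4.5 2.0 3.9
  endloop
 endfacet
 facet normal 0.370 -0.921 -0.121
  outer loop
   vertex 2.3 1.3 2.5
   vertex 4.5 2.0 3.9
   vertex 0.9 0.5 4.3
  endloop
 endfacet
 facet normal 0.525 -0.708 -0.471
  outer loop
   vertex 2.3 1.3 2.5
   vertex 1.0 1.8 0.3
   vertex 4.5 2.0 3.9
  endloop
 endfacet
 facet normal 0.172 -0.943 -0.285
  outer loop
   vertex 2.3 1.3 2.5
   vertex 0.9 0.5 4.3
   vertex 0.2 1.4 0.9
  endloop
 endfacet
 facet normal 0.210 -0.919 -0.333
  outer loop
   vertex 2.3 1.3 2.5
   vertex 0.2 1.4 0.9
   vertex 1.0 1.8 0.3
  endloop
 endfacet
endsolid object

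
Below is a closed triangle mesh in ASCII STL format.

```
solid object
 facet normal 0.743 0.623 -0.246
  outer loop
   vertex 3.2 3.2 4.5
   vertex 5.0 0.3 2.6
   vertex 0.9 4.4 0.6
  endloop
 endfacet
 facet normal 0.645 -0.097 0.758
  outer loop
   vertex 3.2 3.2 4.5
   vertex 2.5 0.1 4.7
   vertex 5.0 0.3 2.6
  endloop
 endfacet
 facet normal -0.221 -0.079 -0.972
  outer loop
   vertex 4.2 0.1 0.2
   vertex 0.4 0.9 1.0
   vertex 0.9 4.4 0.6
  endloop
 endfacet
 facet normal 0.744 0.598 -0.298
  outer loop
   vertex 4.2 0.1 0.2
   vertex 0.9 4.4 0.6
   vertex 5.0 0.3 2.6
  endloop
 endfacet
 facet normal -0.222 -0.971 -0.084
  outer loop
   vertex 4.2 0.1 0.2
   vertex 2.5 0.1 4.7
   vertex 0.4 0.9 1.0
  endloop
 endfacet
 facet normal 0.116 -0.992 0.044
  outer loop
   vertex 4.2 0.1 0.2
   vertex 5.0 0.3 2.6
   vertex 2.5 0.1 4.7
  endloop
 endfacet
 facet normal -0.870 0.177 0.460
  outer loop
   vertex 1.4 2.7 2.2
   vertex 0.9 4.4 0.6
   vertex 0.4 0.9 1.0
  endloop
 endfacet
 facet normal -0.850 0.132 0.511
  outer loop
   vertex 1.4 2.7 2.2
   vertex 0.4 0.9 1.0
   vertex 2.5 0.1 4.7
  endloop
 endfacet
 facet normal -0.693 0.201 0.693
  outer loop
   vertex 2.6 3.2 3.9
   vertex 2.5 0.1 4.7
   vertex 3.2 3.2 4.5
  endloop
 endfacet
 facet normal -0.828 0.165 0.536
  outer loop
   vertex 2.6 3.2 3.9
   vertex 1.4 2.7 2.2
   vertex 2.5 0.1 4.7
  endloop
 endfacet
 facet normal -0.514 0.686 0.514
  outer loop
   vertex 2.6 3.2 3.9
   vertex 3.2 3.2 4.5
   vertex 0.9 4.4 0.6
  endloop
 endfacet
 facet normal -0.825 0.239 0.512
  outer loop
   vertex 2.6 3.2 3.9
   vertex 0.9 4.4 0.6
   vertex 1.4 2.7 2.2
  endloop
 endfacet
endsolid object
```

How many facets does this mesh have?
12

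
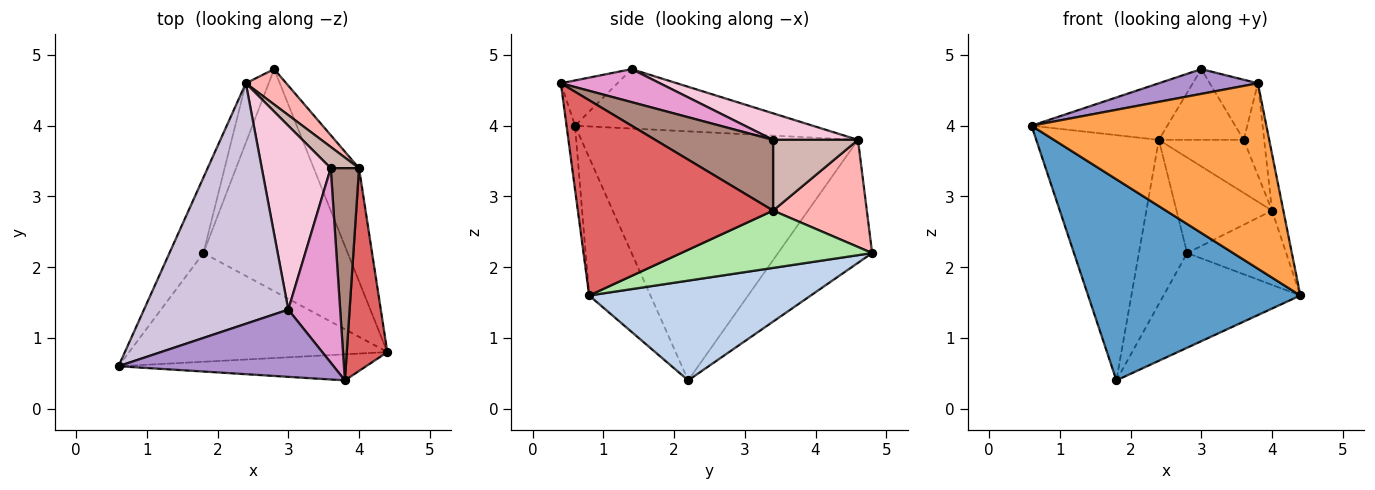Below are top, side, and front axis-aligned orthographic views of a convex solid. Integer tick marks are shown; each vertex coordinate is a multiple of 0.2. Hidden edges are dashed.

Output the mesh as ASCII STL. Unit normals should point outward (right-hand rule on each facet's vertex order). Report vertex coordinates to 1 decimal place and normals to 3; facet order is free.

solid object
 facet normal -0.246 -0.853 -0.461
  outer loop
   vertex 1.8 2.2 0.4
   vertex 4.4 0.8 1.6
   vertex 0.6 0.6 4.0
  endloop
 endfacet
 facet normal 0.537 0.331 -0.776
  outer loop
   vertex 1.8 2.2 0.4
   vertex 2.8 4.8 2.2
   vertex 4.4 0.8 1.6
  endloop
 endfacet
 facet normal -0.036 -0.990 -0.139
  outer loop
   vertex 3.8 0.4 4.6
   vertex 0.6 0.6 4.0
   vertex 4.4 0.8 1.6
  endloop
 endfacet
 facet normal -0.907 0.402 -0.124
  outer loop
   vertex 2.4 4.6 3.8
   vertex 1.8 2.2 0.4
   vertex 0.6 0.6 4.0
  endloop
 endfacet
 facet normal -0.878 0.451 -0.163
  outer loop
   vertex 2.4 4.6 3.8
   vertex 2.8 4.8 2.2
   vertex 1.8 2.2 0.4
  endloop
 endfacet
 facet normal 0.727 0.377 -0.574
  outer loop
   vertex 4.0 3.4 2.8
   vertex 4.4 0.8 1.6
   vertex 2.8 4.8 2.2
  endloop
 endfacet
 facet normal 0.978 0.057 0.203
  outer loop
   vertex 4.0 3.4 2.8
   vertex 3.8 0.4 4.6
   vertex 4.4 0.8 1.6
  endloop
 endfacet
 facet normal 0.677 0.690 0.256
  outer loop
   vertex 4.0 3.4 2.8
   vertex 2.8 4.8 2.2
   vertex 2.4 4.6 3.8
  endloop
 endfacet
 facet normal -0.194 -0.339 0.921
  outer loop
   vertex 3.0 1.4 4.8
   vertex 0.6 0.6 4.0
   vertex 3.8 0.4 4.6
  endloop
 endfacet
 facet normal -0.372 0.213 0.904
  outer loop
   vertex 3.0 1.4 4.8
   vertex 2.4 4.6 3.8
   vertex 0.6 0.6 4.0
  endloop
 endfacet
 facet normal 0.917 0.159 0.367
  outer loop
   vertex 3.6 3.4 3.8
   vertex 3.8 0.4 4.6
   vertex 4.0 3.4 2.8
  endloop
 endfacet
 facet normal 0.680 0.680 0.272
  outer loop
   vertex 3.6 3.4 3.8
   vertex 4.0 3.4 2.8
   vertex 2.4 4.6 3.8
  endloop
 endfacet
 facet normal 0.520 0.252 0.816
  outer loop
   vertex 3.6 3.4 3.8
   vertex 3.0 1.4 4.8
   vertex 3.8 0.4 4.6
  endloop
 endfacet
 facet normal 0.338 0.338 0.878
  outer loop
   vertex 3.6 3.4 3.8
   vertex 2.4 4.6 3.8
   vertex 3.0 1.4 4.8
  endloop
 endfacet
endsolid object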